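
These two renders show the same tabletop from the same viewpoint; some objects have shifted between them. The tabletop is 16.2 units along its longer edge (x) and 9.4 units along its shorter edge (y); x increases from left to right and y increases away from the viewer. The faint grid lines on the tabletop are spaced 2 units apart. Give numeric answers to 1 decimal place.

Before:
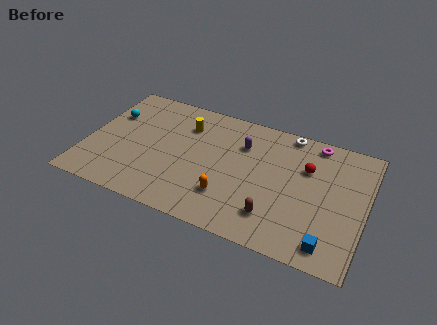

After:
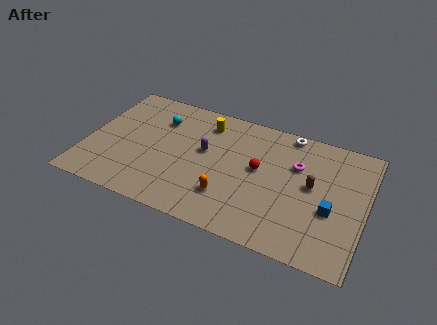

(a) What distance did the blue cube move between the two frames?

2.4

The blue cube was near (14.4, 1.3) before and (14.3, 3.7) after, so it travelled √(0.1² + 2.4²) ≈ 2.4 units.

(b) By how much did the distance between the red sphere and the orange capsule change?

-2.6

Before: roughly 5.7 units apart; after: 3.1. That's 2.6 units closer together.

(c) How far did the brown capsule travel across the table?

3.6

From (11.2, 2.1) to (13.1, 5.1), the brown capsule covered √(1.9² + 3.0²) ≈ 3.6 units.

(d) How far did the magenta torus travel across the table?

2.3

The magenta torus moved from about (13.0, 8.4) to (12.1, 6.3), a distance of √(0.9² + 2.1²) ≈ 2.3.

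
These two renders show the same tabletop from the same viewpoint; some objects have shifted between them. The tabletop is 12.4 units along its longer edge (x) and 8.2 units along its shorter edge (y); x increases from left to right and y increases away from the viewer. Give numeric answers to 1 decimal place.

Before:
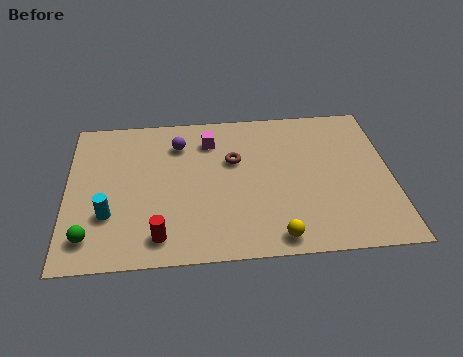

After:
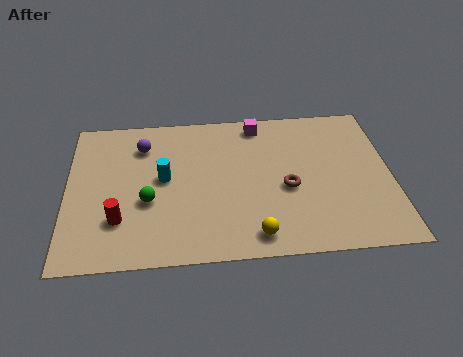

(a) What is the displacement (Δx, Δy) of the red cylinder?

(-1.5, 1.0)

The red cylinder was at about (3.5, 1.3) and moved to about (2.0, 2.3).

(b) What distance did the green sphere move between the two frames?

2.8

The green sphere was near (0.9, 1.5) before and (3.1, 3.2) after, so it travelled √(2.2² + 1.7²) ≈ 2.8 units.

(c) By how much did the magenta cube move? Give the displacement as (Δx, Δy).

(1.9, 0.8)

The magenta cube was at about (5.5, 6.4) and moved to about (7.4, 7.2).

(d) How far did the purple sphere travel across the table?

1.4

From (4.3, 6.3) to (2.9, 6.3), the purple sphere covered √(1.4² + 0.0²) ≈ 1.4 units.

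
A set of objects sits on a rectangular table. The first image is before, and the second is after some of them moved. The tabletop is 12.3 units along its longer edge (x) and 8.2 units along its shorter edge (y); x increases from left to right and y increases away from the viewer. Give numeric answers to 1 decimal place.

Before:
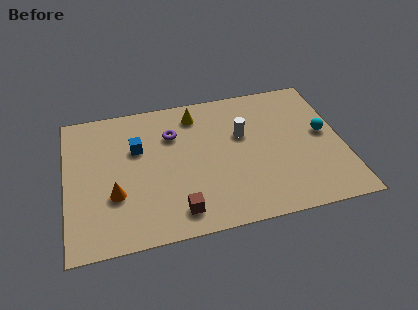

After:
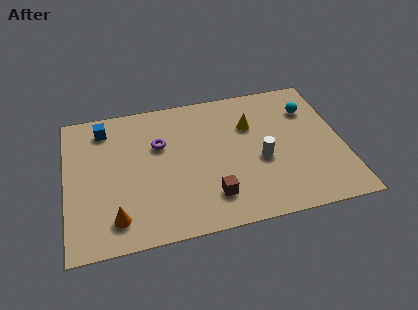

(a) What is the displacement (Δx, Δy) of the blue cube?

(-1.4, 1.5)

The blue cube was at about (3.2, 5.3) and moved to about (1.8, 6.8).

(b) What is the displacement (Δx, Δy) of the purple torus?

(-0.6, -0.5)

From the two frames, the purple torus sits at roughly (4.8, 5.8) before and (4.2, 5.3) after.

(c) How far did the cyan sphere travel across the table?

1.7

The cyan sphere was near (11.5, 4.4) before and (11.0, 6.0) after, so it travelled √(0.5² + 1.6²) ≈ 1.7 units.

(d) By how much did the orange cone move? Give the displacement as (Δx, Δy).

(0.0, -1.3)

From the two frames, the orange cone sits at roughly (2.1, 2.8) before and (2.1, 1.5) after.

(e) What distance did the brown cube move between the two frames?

1.6

The brown cube moved from about (4.8, 1.3) to (6.3, 1.8), a distance of √(1.5² + 0.5²) ≈ 1.6.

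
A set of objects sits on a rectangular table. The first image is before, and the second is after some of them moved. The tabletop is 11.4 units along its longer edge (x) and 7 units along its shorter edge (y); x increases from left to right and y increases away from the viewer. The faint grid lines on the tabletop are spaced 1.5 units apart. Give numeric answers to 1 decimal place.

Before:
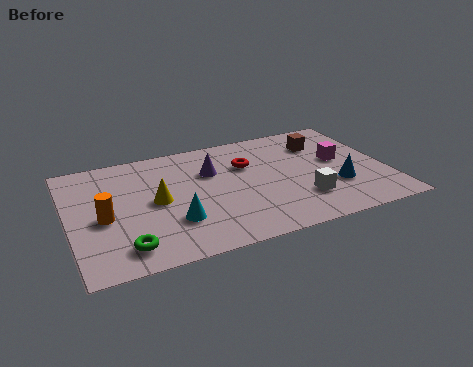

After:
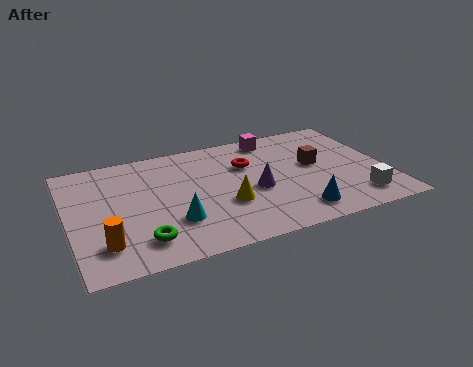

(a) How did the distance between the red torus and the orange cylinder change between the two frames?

+0.7

Before: roughly 5.5 units apart; after: 6.2. That's 0.7 units further apart.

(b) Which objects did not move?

the cyan cone and the red torus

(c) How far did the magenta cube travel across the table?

3.1

From (9.8, 3.9) to (7.6, 6.1), the magenta cube covered √(2.2² + 2.2²) ≈ 3.1 units.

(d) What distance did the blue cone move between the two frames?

1.9

The blue cone moved from about (9.5, 2.3) to (7.9, 1.2), a distance of √(1.6² + 1.1²) ≈ 1.9.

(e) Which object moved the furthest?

the magenta cube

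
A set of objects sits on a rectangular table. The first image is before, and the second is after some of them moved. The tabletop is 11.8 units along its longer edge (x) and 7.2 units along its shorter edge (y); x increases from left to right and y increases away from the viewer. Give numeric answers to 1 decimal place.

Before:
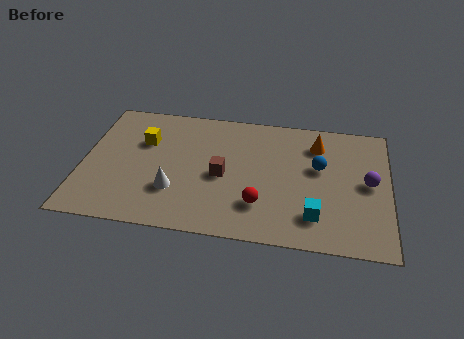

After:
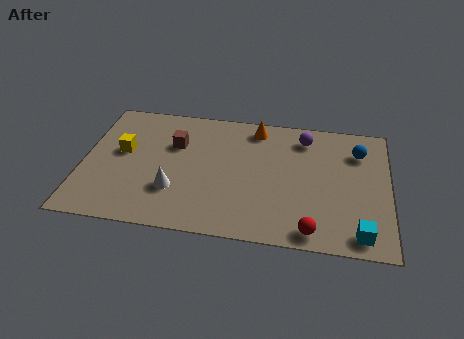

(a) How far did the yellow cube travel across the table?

1.1

From (2.3, 4.8) to (1.5, 4.1), the yellow cube covered √(0.8² + 0.7²) ≈ 1.1 units.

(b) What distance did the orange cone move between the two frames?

2.5

The orange cone was near (9.0, 5.6) before and (6.6, 6.2) after, so it travelled √(2.4² + 0.6²) ≈ 2.5 units.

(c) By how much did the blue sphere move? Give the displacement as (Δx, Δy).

(1.5, 1.1)

The blue sphere was at about (9.1, 4.3) and moved to about (10.6, 5.4).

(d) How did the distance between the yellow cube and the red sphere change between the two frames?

+2.7

They were about 5.4 units apart before and 8.1 after — 2.7 units further apart.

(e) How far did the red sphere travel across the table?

2.3

The red sphere was near (6.9, 1.9) before and (8.9, 0.8) after, so it travelled √(2.0² + 1.1²) ≈ 2.3 units.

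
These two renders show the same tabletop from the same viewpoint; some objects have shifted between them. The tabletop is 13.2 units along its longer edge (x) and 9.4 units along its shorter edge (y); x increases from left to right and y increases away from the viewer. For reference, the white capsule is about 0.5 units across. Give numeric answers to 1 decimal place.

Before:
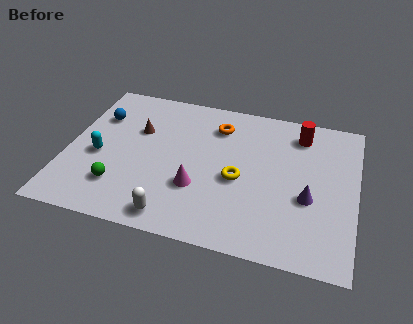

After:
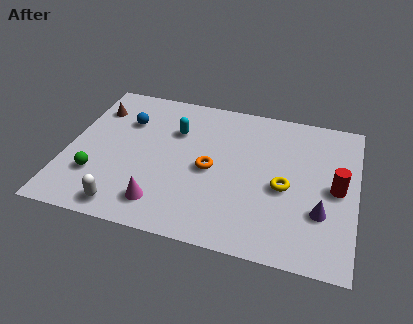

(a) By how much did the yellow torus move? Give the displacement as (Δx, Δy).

(2.1, 0.0)

The yellow torus started near (7.9, 4.1) and ended near (10.0, 4.1).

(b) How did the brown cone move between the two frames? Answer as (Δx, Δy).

(-2.1, 1.0)

From the two frames, the brown cone sits at roughly (3.1, 6.1) before and (1.0, 7.1) after.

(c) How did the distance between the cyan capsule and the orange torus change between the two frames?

-3.4

The distance was about 6.2 in the first image and 2.8 in the second, so they moved 3.4 units closer together.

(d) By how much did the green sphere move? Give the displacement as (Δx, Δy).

(-1.1, 0.4)

The green sphere started near (2.6, 2.3) and ended near (1.5, 2.7).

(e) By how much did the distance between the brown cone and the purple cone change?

+3.1

The distance was about 8.4 in the first image and 11.5 in the second, so they moved 3.1 units further apart.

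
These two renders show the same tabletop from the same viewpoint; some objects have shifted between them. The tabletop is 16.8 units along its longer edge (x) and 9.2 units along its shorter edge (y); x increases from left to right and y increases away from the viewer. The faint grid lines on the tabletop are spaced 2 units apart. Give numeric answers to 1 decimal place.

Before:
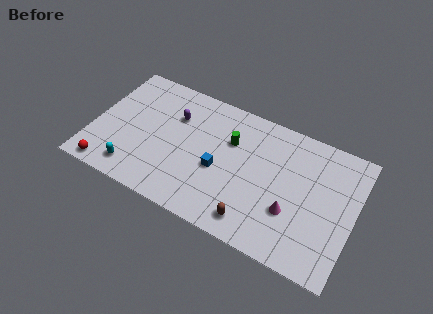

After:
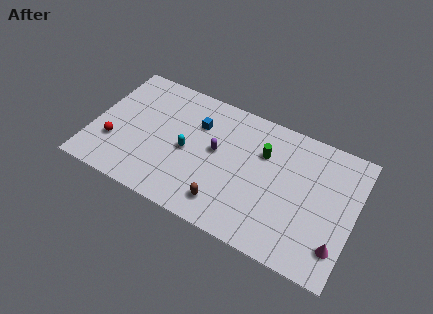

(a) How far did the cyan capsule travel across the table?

4.2

The cyan capsule was near (3.0, 1.5) before and (6.1, 4.3) after, so it travelled √(3.1² + 2.8²) ≈ 4.2 units.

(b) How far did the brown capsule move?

1.9

The brown capsule was near (10.8, 1.4) before and (8.9, 1.7) after, so it travelled √(1.9² + 0.3²) ≈ 1.9 units.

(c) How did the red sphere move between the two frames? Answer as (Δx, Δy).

(0.1, 2.0)

From the two frames, the red sphere sits at roughly (1.4, 0.9) before and (1.5, 2.9) after.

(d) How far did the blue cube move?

3.1

The blue cube was near (8.2, 3.9) before and (6.5, 6.5) after, so it travelled √(1.7² + 2.6²) ≈ 3.1 units.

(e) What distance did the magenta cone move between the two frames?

3.2

The magenta cone moved from about (13.0, 3.1) to (16.0, 2.1), a distance of √(3.0² + 1.0²) ≈ 3.2.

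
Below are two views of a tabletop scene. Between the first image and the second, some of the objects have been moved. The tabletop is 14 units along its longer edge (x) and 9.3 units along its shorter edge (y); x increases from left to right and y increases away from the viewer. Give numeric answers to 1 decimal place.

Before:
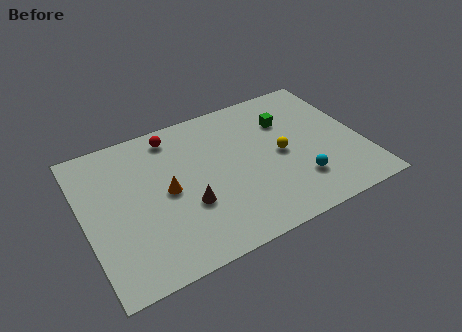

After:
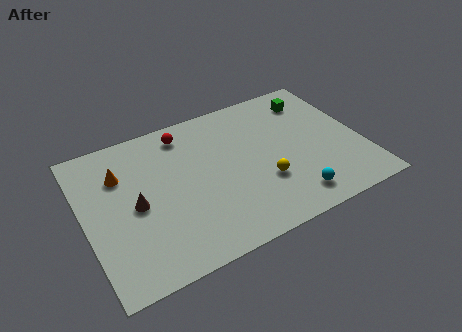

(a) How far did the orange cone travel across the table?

2.9

From (4.1, 4.6) to (2.0, 6.6), the orange cone covered √(2.1² + 2.0²) ≈ 2.9 units.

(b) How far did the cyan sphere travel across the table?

1.0

The cyan sphere was near (10.5, 2.4) before and (10.0, 1.5) after, so it travelled √(0.5² + 0.9²) ≈ 1.0 units.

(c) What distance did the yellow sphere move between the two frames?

1.8

From (9.9, 4.5) to (8.8, 3.1), the yellow sphere covered √(1.1² + 1.4²) ≈ 1.8 units.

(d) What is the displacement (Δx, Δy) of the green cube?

(1.5, 0.9)

The green cube started near (10.5, 6.6) and ended near (12.0, 7.5).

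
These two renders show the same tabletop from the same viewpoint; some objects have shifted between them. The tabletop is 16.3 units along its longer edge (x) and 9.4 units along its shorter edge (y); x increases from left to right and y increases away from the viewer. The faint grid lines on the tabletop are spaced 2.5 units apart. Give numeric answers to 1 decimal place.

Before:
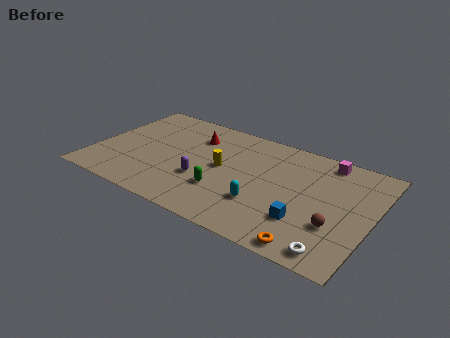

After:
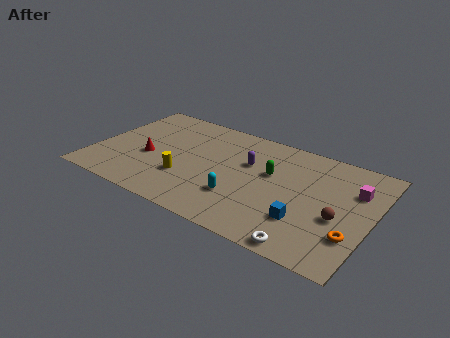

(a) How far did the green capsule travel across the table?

3.7

The green capsule was near (7.9, 2.9) before and (10.3, 5.7) after, so it travelled √(2.4² + 2.8²) ≈ 3.7 units.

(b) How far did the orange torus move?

2.8

From (13.3, 0.9) to (15.4, 2.7), the orange torus covered √(2.1² + 1.8²) ≈ 2.8 units.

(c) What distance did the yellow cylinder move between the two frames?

2.7

The yellow cylinder moved from about (7.5, 4.9) to (5.6, 3.0), a distance of √(1.9² + 1.9²) ≈ 2.7.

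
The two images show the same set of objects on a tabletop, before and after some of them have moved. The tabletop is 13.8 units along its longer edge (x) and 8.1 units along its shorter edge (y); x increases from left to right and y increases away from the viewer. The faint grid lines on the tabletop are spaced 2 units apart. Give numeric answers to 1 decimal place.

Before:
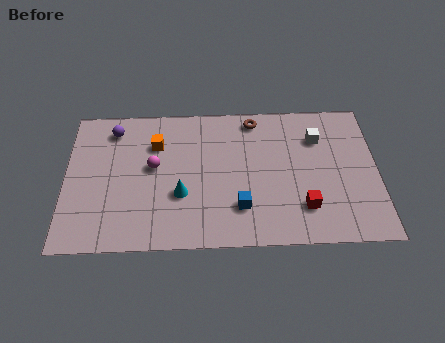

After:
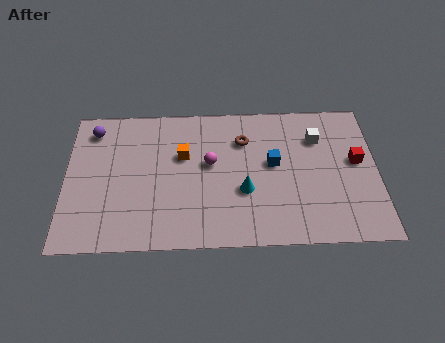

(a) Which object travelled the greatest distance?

the red cube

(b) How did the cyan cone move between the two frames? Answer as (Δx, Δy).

(2.8, 0.1)

The cyan cone started near (5.1, 2.9) and ended near (7.9, 3.0).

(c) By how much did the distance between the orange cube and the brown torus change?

-1.8

Before: roughly 4.6 units apart; after: 2.8. That's 1.8 units closer together.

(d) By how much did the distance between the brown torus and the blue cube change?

-3.1

The distance was about 5.0 in the first image and 1.9 in the second, so they moved 3.1 units closer together.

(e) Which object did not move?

the white cube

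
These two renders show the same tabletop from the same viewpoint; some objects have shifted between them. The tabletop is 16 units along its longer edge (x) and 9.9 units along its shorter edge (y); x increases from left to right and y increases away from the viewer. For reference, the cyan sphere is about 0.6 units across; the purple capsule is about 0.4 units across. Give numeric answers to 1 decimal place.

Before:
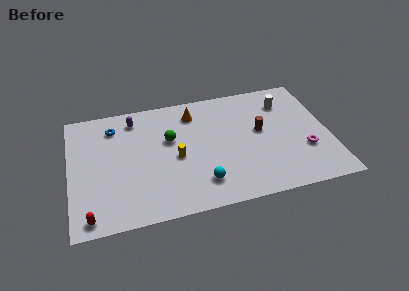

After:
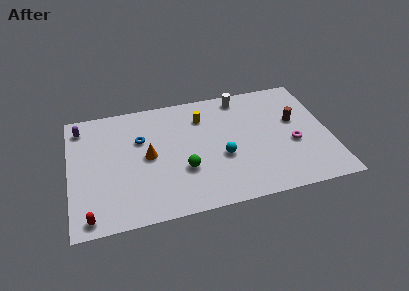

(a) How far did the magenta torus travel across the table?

1.0

From (14.4, 3.3) to (13.7, 4.0), the magenta torus covered √(0.7² + 0.7²) ≈ 1.0 units.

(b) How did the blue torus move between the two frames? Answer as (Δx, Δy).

(1.6, -1.4)

The blue torus was at about (2.8, 7.9) and moved to about (4.4, 6.5).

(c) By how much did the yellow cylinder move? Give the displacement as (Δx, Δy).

(1.8, 3.0)

The yellow cylinder started near (6.5, 4.5) and ended near (8.3, 7.5).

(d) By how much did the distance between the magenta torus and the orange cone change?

+0.9

They were about 8.1 units apart before and 9.0 after — 0.9 units further apart.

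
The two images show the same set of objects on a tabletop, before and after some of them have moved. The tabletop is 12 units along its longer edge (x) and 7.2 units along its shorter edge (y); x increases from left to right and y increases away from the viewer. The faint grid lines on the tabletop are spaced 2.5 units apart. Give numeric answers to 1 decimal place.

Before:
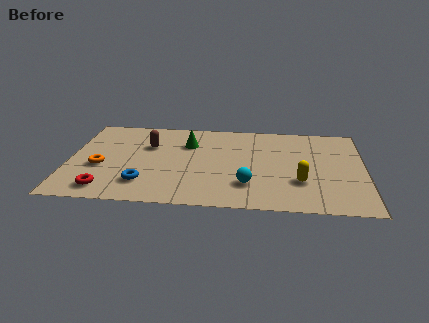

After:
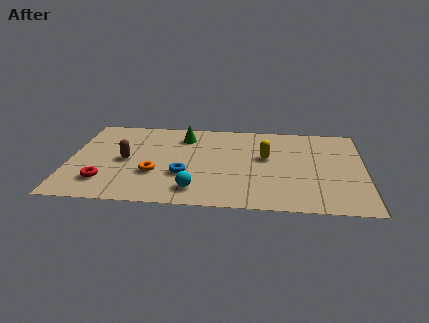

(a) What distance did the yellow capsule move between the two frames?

2.4

The yellow capsule was near (9.4, 2.3) before and (8.0, 4.2) after, so it travelled √(1.4² + 1.9²) ≈ 2.4 units.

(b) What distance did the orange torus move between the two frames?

2.2

The orange torus was near (1.3, 2.9) before and (3.5, 2.5) after, so it travelled √(2.2² + 0.4²) ≈ 2.2 units.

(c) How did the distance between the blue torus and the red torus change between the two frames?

+1.7

They were about 1.6 units apart before and 3.3 after — 1.7 units further apart.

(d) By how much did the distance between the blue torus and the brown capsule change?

-0.5

The distance was about 3.1 in the first image and 2.6 in the second, so they moved 0.5 units closer together.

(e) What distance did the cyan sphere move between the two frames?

2.2

The cyan sphere was near (7.3, 1.9) before and (5.2, 1.3) after, so it travelled √(2.1² + 0.6²) ≈ 2.2 units.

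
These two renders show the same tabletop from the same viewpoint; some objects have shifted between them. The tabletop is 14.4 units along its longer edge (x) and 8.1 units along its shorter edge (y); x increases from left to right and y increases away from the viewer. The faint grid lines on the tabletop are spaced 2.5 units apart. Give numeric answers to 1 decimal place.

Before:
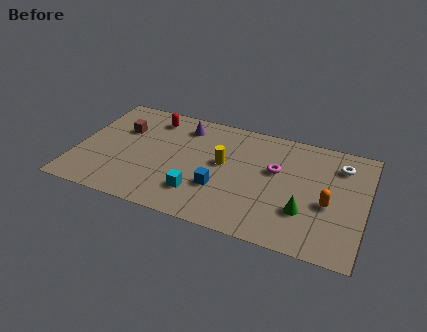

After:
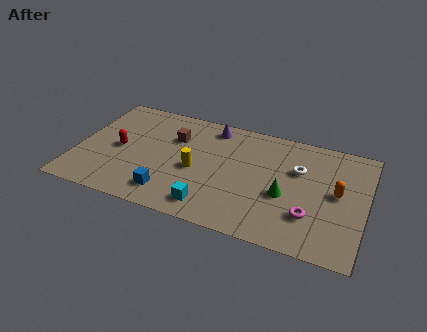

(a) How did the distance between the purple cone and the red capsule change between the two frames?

+3.8

The distance was about 1.6 in the first image and 5.4 in the second, so they moved 3.8 units further apart.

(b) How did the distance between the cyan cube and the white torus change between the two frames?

-2.3

They were about 8.0 units apart before and 5.7 after — 2.3 units closer together.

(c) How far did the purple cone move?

1.5

From (5.1, 6.6) to (6.5, 7.0), the purple cone covered √(1.4² + 0.4²) ≈ 1.5 units.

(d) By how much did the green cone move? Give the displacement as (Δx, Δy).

(-1.0, 0.8)

The green cone was at about (11.5, 2.5) and moved to about (10.5, 3.3).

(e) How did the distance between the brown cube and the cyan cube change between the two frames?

-0.5

The distance was about 5.4 in the first image and 4.9 in the second, so they moved 0.5 units closer together.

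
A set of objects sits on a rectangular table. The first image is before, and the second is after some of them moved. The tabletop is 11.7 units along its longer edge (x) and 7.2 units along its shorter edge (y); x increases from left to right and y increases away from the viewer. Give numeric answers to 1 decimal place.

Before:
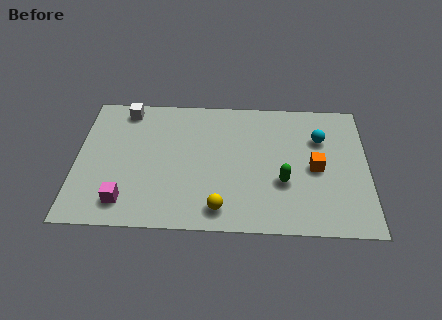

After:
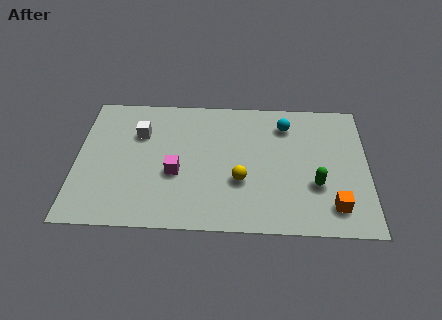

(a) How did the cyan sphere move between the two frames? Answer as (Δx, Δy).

(-1.4, 0.7)

From the two frames, the cyan sphere sits at roughly (9.8, 5.0) before and (8.4, 5.7) after.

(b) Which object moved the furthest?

the magenta cube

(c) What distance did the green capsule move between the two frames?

1.3

The green capsule moved from about (8.3, 2.6) to (9.6, 2.5), a distance of √(1.3² + 0.1²) ≈ 1.3.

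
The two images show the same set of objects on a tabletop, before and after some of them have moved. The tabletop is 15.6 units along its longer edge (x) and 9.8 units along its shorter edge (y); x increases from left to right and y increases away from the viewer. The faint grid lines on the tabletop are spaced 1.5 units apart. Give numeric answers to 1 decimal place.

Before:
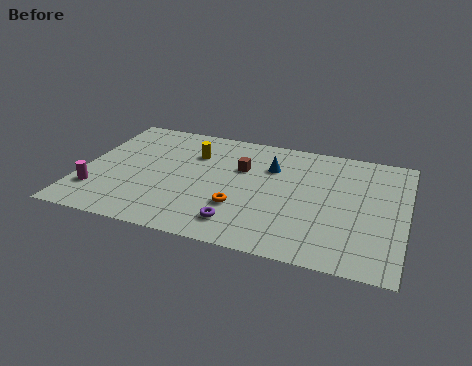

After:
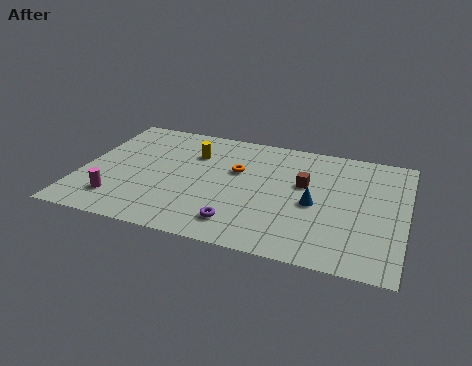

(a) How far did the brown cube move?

3.1

The brown cube was near (7.6, 6.4) before and (10.7, 5.9) after, so it travelled √(3.1² + 0.5²) ≈ 3.1 units.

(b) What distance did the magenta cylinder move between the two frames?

1.2

From (0.9, 2.5) to (2.0, 2.1), the magenta cylinder covered √(1.1² + 0.4²) ≈ 1.2 units.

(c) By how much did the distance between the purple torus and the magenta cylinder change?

-1.1

The distance was about 7.0 in the first image and 5.9 in the second, so they moved 1.1 units closer together.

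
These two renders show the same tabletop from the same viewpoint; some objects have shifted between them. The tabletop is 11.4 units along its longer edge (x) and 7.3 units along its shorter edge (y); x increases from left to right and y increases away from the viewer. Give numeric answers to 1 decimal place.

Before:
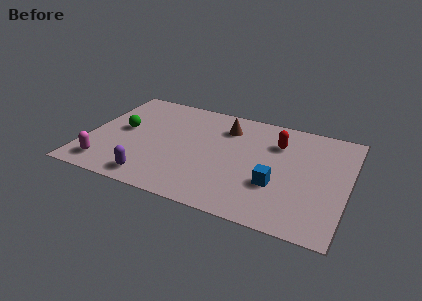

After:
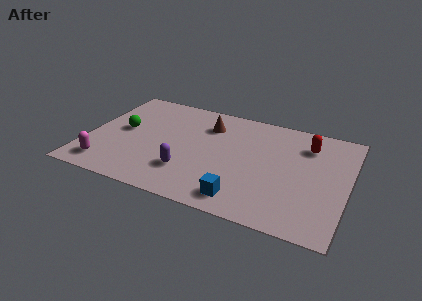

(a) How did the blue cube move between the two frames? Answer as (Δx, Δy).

(-1.3, -1.4)

The blue cube started near (8.4, 2.5) and ended near (7.1, 1.1).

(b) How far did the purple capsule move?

1.7

The purple capsule moved from about (3.2, 1.0) to (4.6, 2.0), a distance of √(1.4² + 1.0²) ≈ 1.7.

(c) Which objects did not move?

the green sphere and the magenta capsule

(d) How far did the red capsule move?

1.3

The red capsule moved from about (8.2, 5.3) to (9.5, 5.6), a distance of √(1.3² + 0.3²) ≈ 1.3.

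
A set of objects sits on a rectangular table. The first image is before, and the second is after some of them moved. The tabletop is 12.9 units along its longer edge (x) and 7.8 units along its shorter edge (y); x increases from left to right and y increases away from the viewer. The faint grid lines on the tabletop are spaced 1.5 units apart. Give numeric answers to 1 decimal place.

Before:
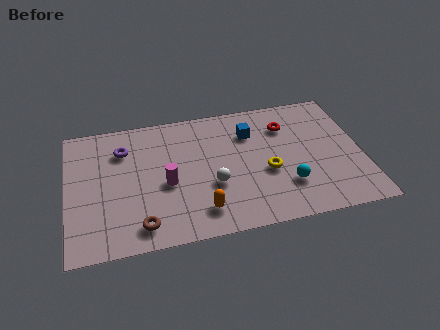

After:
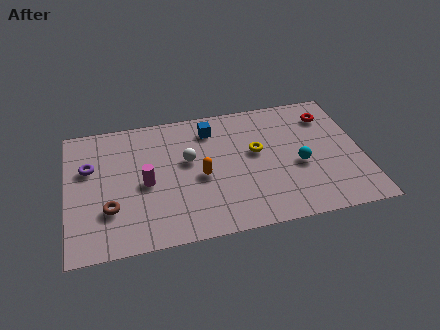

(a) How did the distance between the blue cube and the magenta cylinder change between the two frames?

-0.4

They were about 4.4 units apart before and 4.0 after — 0.4 units closer together.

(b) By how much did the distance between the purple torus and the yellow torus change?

+0.6

Before: roughly 6.7 units apart; after: 7.3. That's 0.6 units further apart.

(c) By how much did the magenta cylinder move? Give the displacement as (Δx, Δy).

(-0.9, 0.2)

The magenta cylinder was at about (4.3, 3.4) and moved to about (3.4, 3.6).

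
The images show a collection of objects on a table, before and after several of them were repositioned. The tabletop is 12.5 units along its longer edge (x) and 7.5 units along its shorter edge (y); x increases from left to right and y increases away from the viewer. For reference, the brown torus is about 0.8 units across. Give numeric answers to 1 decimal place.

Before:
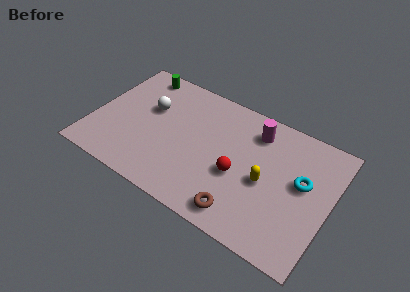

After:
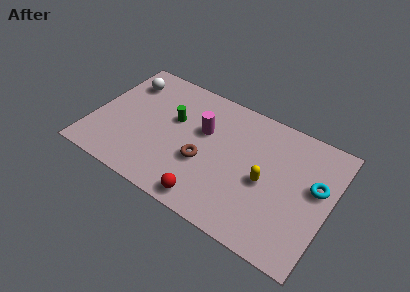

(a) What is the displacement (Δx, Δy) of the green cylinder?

(2.2, -2.0)

From the two frames, the green cylinder sits at roughly (1.9, 6.6) before and (4.1, 4.6) after.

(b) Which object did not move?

the yellow capsule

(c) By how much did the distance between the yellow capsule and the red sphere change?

+2.2

Before: roughly 1.4 units apart; after: 3.6. That's 2.2 units further apart.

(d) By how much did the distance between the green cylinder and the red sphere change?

-2.4

They were about 6.9 units apart before and 4.5 after — 2.4 units closer together.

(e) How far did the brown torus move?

2.9

The brown torus was near (8.3, 1.1) before and (6.0, 2.9) after, so it travelled √(2.3² + 1.8²) ≈ 2.9 units.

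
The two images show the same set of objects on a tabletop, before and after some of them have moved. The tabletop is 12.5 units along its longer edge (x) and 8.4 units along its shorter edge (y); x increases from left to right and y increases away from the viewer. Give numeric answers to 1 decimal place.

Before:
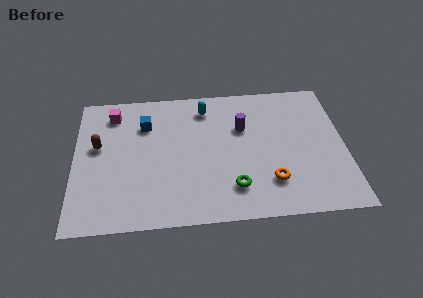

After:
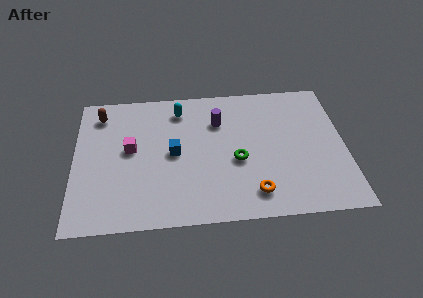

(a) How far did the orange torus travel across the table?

1.0

The orange torus moved from about (9.0, 2.1) to (8.2, 1.5), a distance of √(0.8² + 0.6²) ≈ 1.0.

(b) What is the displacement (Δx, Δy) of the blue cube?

(1.3, -1.9)

The blue cube started near (3.3, 6.1) and ended near (4.6, 4.2).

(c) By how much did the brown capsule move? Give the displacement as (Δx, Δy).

(0.1, 2.0)

The brown capsule started near (1.1, 4.9) and ended near (1.2, 6.9).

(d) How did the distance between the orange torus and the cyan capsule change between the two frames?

+0.7

The distance was about 5.6 in the first image and 6.3 in the second, so they moved 0.7 units further apart.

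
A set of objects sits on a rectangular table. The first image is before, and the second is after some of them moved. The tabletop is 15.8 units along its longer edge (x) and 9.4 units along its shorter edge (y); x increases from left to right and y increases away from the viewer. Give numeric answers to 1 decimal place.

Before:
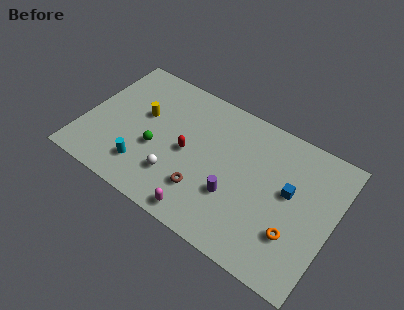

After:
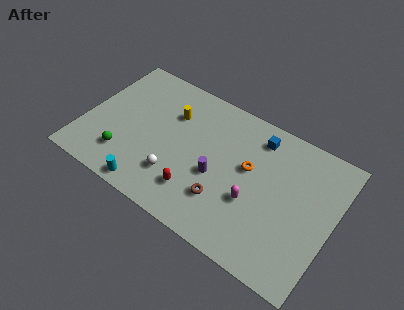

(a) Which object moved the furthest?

the orange torus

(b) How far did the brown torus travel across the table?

1.3

The brown torus moved from about (8.0, 2.5) to (9.3, 2.6), a distance of √(1.3² + 0.1²) ≈ 1.3.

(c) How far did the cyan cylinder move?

1.3

The cyan cylinder was near (4.2, 2.1) before and (4.8, 0.9) after, so it travelled √(0.6² + 1.2²) ≈ 1.3 units.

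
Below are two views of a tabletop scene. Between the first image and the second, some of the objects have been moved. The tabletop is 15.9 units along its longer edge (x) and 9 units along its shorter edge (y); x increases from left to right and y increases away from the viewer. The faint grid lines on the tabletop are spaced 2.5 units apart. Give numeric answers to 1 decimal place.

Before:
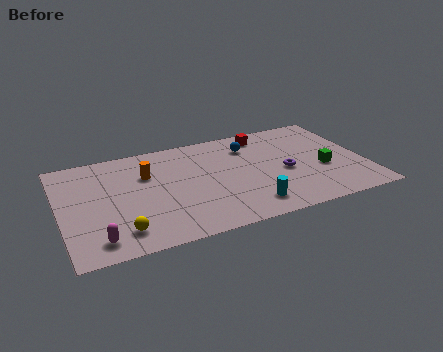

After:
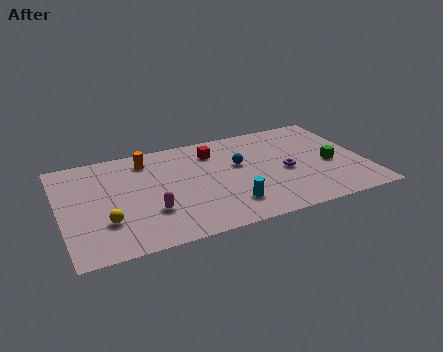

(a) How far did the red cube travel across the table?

2.9

From (11.0, 7.7) to (8.2, 7.0), the red cube covered √(2.8² + 0.7²) ≈ 2.9 units.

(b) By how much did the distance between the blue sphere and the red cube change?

+0.8

They were about 1.2 units apart before and 2.0 after — 0.8 units further apart.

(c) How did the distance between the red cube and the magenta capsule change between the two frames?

-5.6

The distance was about 11.2 in the first image and 5.6 in the second, so they moved 5.6 units closer together.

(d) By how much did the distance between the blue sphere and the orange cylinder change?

-0.5

Before: roughly 5.6 units apart; after: 5.1. That's 0.5 units closer together.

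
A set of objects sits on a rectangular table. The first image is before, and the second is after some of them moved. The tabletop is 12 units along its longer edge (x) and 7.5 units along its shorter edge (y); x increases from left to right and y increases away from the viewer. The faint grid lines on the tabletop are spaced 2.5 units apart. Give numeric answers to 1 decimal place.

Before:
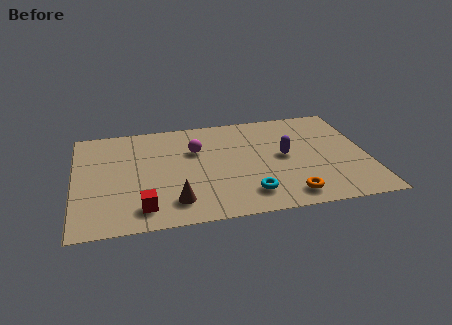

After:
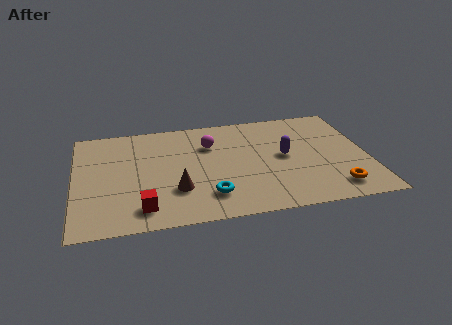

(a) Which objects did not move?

the purple capsule and the red cube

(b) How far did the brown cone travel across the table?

0.8

From (4.0, 1.5) to (4.1, 2.3), the brown cone covered √(0.1² + 0.8²) ≈ 0.8 units.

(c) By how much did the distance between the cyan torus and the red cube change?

-1.6

They were about 4.3 units apart before and 2.7 after — 1.6 units closer together.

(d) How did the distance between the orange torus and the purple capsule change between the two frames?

+0.4

They were about 2.8 units apart before and 3.2 after — 0.4 units further apart.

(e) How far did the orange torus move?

1.9

The orange torus was near (8.6, 1.1) before and (10.5, 1.3) after, so it travelled √(1.9² + 0.2²) ≈ 1.9 units.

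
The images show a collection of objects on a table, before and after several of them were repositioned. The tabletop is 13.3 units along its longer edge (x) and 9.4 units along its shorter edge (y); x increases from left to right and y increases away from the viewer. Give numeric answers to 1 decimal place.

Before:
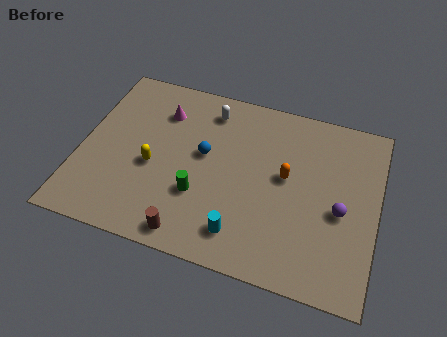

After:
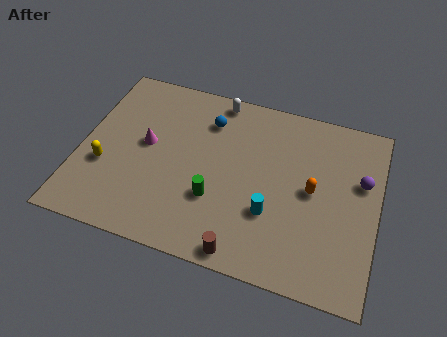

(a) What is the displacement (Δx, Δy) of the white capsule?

(0.3, 0.7)

The white capsule was at about (5.5, 7.8) and moved to about (5.8, 8.5).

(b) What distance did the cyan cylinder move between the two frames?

1.8

From (7.5, 1.7) to (8.7, 3.1), the cyan cylinder covered √(1.2² + 1.4²) ≈ 1.8 units.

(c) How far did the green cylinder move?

0.7

The green cylinder was near (5.5, 3.1) before and (6.2, 3.1) after, so it travelled √(0.7² + 0.0²) ≈ 0.7 units.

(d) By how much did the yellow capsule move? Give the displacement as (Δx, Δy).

(-2.1, -0.6)

The yellow capsule started near (3.3, 4.0) and ended near (1.2, 3.4).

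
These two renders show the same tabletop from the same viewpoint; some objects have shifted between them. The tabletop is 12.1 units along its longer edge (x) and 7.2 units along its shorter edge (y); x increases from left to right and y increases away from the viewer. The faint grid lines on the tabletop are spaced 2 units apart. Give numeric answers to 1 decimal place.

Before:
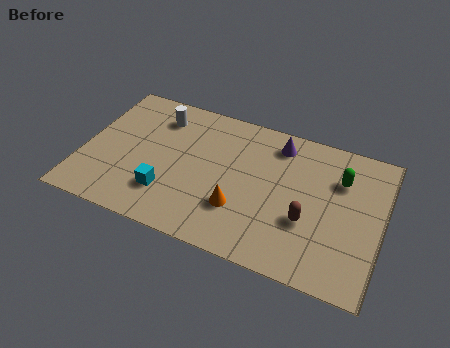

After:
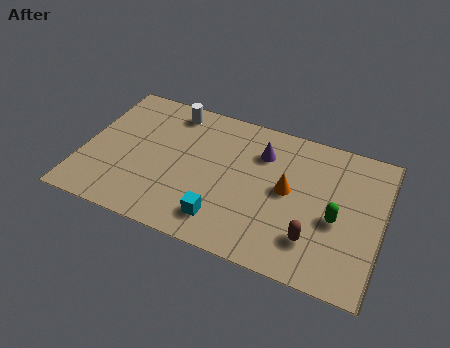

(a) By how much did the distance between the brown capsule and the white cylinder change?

+0.5

The distance was about 7.1 in the first image and 7.6 in the second, so they moved 0.5 units further apart.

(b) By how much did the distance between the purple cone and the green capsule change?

+1.1

Before: roughly 2.8 units apart; after: 3.9. That's 1.1 units further apart.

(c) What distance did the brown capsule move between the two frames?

0.9

From (9.2, 2.6) to (9.5, 1.8), the brown capsule covered √(0.3² + 0.8²) ≈ 0.9 units.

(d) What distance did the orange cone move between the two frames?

2.4

The orange cone was near (6.5, 2.2) before and (8.3, 3.8) after, so it travelled √(1.8² + 1.6²) ≈ 2.4 units.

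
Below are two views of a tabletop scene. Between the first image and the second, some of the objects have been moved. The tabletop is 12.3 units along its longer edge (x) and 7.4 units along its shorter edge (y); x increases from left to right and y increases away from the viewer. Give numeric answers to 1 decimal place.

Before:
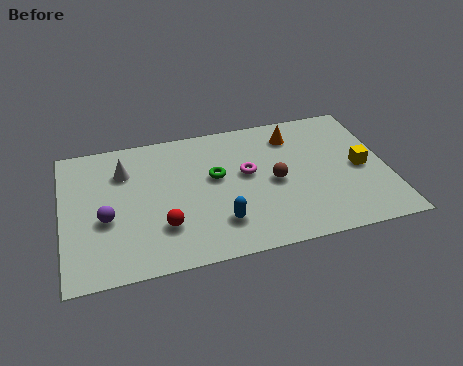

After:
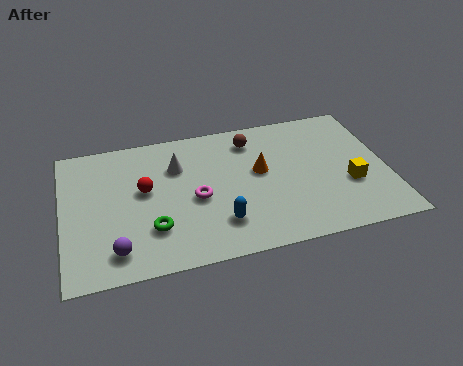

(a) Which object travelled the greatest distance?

the green torus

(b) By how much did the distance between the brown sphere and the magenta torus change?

+2.3

They were about 1.2 units apart before and 3.5 after — 2.3 units further apart.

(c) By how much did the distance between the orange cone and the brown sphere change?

-0.8

The distance was about 2.6 in the first image and 1.8 in the second, so they moved 0.8 units closer together.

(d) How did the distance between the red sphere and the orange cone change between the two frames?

-2.0

Before: roughly 6.4 units apart; after: 4.4. That's 2.0 units closer together.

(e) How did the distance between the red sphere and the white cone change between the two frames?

-1.9

They were about 3.5 units apart before and 1.6 after — 1.9 units closer together.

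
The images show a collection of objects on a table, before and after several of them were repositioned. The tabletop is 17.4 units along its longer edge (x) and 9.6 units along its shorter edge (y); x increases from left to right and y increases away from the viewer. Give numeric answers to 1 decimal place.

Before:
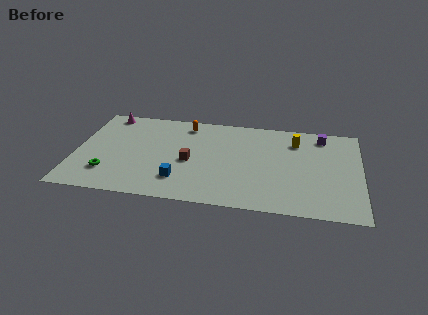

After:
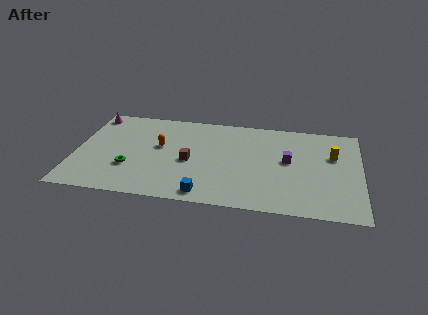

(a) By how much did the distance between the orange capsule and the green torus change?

-4.3

Before: roughly 7.3 units apart; after: 3.0. That's 4.3 units closer together.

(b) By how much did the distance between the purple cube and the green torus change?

-4.3

Before: roughly 14.1 units apart; after: 9.8. That's 4.3 units closer together.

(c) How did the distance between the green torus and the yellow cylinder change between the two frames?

+0.3

The distance was about 12.4 in the first image and 12.7 in the second, so they moved 0.3 units further apart.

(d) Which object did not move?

the brown cube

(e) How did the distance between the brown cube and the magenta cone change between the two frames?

+0.6

Before: roughly 6.8 units apart; after: 7.4. That's 0.6 units further apart.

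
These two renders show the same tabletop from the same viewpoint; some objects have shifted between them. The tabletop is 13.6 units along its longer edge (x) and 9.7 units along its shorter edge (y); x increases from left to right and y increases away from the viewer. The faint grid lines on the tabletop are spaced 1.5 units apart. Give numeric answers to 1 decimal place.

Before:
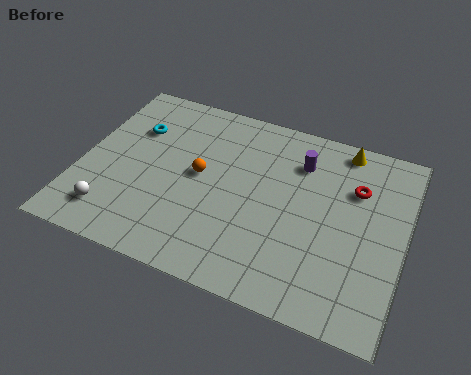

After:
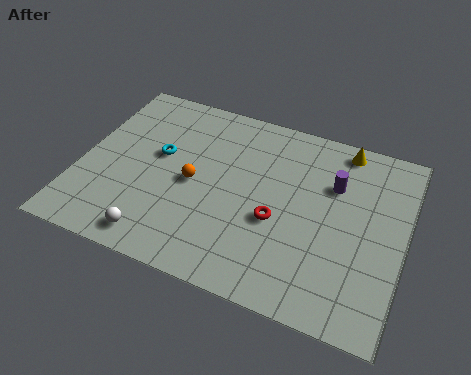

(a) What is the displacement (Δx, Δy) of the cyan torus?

(1.2, -1.1)

From the two frames, the cyan torus sits at roughly (2.0, 6.7) before and (3.2, 5.6) after.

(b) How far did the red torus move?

4.1

The red torus moved from about (11.4, 6.7) to (8.4, 3.9), a distance of √(3.0² + 2.8²) ≈ 4.1.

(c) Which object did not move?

the yellow cone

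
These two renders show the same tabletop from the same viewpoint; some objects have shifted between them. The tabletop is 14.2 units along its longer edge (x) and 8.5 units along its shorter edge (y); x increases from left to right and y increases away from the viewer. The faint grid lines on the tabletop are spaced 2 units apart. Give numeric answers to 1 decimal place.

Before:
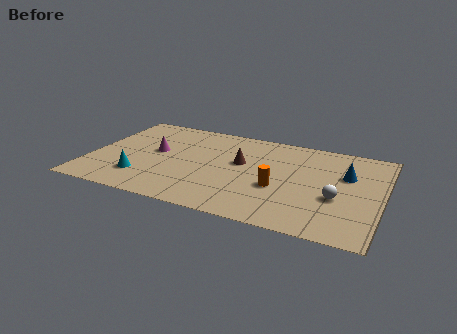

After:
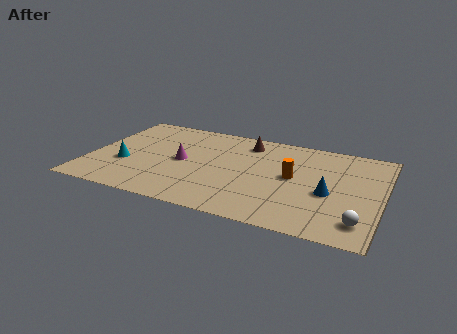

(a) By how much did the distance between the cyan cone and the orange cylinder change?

+1.5

Before: roughly 6.7 units apart; after: 8.2. That's 1.5 units further apart.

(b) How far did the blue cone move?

2.0

The blue cone moved from about (12.4, 5.5) to (11.7, 3.6), a distance of √(0.7² + 1.9²) ≈ 2.0.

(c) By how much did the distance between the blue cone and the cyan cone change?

-0.4

The distance was about 10.3 in the first image and 9.9 in the second, so they moved 0.4 units closer together.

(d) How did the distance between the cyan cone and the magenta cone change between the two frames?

+0.3

They were about 2.6 units apart before and 2.9 after — 0.3 units further apart.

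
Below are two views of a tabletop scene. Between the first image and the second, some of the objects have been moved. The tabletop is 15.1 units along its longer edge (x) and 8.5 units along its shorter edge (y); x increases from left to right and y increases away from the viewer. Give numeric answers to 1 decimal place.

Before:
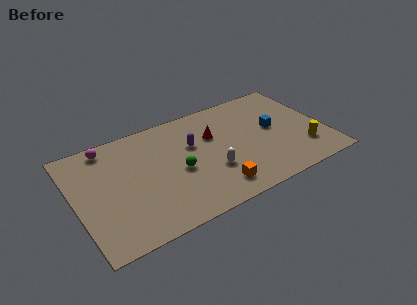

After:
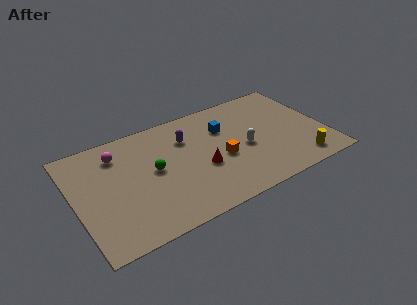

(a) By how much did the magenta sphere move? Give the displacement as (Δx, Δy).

(0.5, -0.8)

The magenta sphere started near (2.3, 7.5) and ended near (2.8, 6.7).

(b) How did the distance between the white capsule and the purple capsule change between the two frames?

+1.4

Before: roughly 2.6 units apart; after: 4.0. That's 1.4 units further apart.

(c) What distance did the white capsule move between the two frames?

2.4

The white capsule moved from about (8.0, 2.9) to (10.2, 3.8), a distance of √(2.2² + 0.9²) ≈ 2.4.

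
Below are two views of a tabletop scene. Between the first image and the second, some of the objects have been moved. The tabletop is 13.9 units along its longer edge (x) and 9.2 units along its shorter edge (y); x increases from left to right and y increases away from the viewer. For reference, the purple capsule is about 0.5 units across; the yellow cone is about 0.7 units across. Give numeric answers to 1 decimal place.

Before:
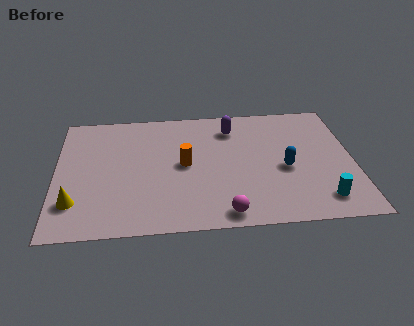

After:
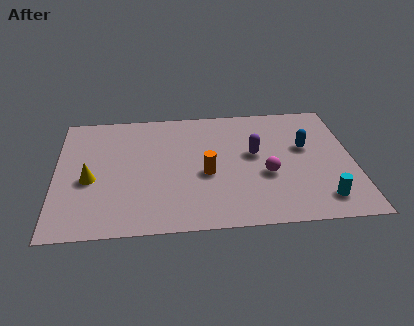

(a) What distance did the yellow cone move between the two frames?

1.7

The yellow cone moved from about (0.9, 2.3) to (1.6, 3.9), a distance of √(0.7² + 1.6²) ≈ 1.7.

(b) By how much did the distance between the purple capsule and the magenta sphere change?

-4.6

The distance was about 6.3 in the first image and 1.7 in the second, so they moved 4.6 units closer together.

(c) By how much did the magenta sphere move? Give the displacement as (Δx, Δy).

(2.0, 2.6)

The magenta sphere was at about (7.8, 1.0) and moved to about (9.8, 3.6).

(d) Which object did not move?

the cyan cylinder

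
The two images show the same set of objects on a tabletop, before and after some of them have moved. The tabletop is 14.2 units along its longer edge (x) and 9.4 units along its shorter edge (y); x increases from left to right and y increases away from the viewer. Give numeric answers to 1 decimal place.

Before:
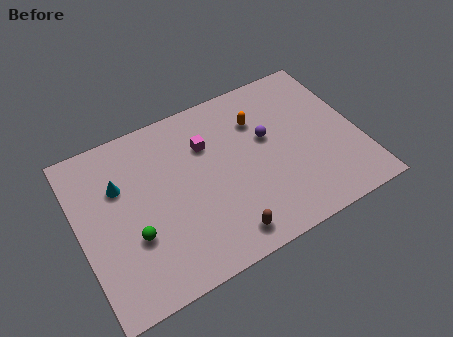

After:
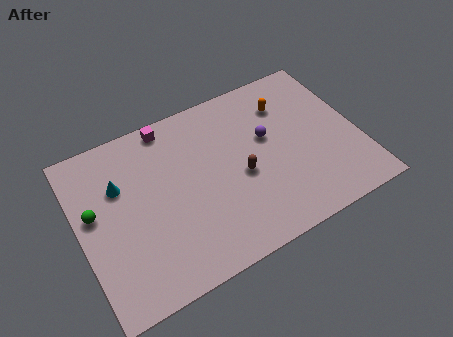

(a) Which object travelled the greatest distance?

the brown capsule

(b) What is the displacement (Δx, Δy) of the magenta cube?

(-1.7, 1.9)

The magenta cube was at about (6.7, 6.6) and moved to about (5.0, 8.5).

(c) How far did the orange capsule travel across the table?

1.5

From (9.4, 6.8) to (10.9, 7.1), the orange capsule covered √(1.5² + 0.3²) ≈ 1.5 units.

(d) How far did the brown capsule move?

3.1

The brown capsule moved from about (6.8, 1.3) to (8.1, 4.1), a distance of √(1.3² + 2.8²) ≈ 3.1.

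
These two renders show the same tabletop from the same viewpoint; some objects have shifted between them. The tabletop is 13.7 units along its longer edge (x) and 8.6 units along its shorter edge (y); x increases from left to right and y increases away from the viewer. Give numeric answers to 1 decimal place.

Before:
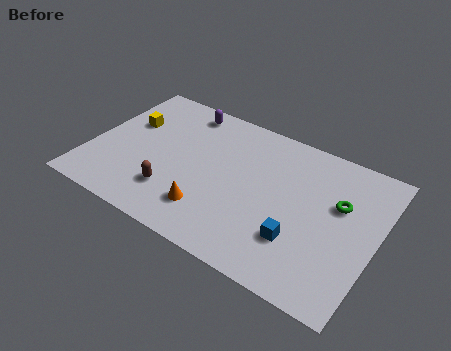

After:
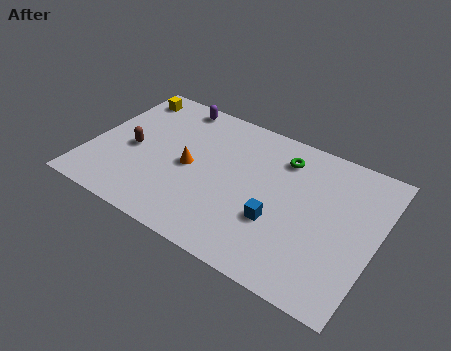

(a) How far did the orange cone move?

2.5

The orange cone was near (6.1, 2.0) before and (4.8, 4.1) after, so it travelled √(1.3² + 2.1²) ≈ 2.5 units.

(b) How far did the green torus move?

3.2

The green torus moved from about (11.8, 5.4) to (8.9, 6.8), a distance of √(2.9² + 1.4²) ≈ 3.2.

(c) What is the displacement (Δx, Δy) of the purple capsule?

(-0.5, 0.2)

The purple capsule started near (3.9, 7.5) and ended near (3.4, 7.7).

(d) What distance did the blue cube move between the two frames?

1.2

From (10.3, 2.5) to (9.2, 3.0), the blue cube covered √(1.1² + 0.5²) ≈ 1.2 units.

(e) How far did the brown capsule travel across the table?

2.9

The brown capsule was near (4.3, 2.2) before and (2.0, 3.9) after, so it travelled √(2.3² + 1.7²) ≈ 2.9 units.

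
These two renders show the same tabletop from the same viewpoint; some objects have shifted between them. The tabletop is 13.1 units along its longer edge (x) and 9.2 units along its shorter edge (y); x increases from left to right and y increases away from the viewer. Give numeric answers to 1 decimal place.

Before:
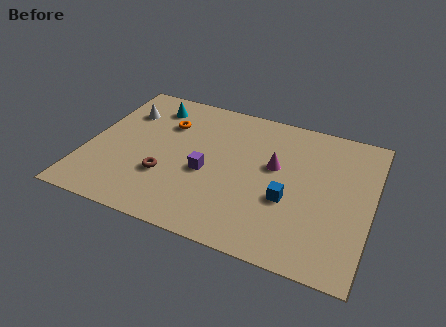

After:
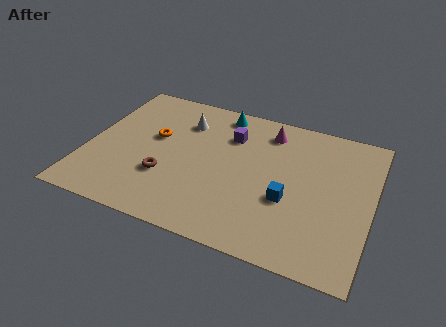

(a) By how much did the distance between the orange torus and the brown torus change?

-1.0

Before: roughly 3.5 units apart; after: 2.5. That's 1.0 units closer together.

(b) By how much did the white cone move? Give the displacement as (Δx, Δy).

(2.8, 0.2)

From the two frames, the white cone sits at roughly (1.4, 6.7) before and (4.2, 6.9) after.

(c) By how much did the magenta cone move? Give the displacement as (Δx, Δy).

(-0.5, 2.2)

The magenta cone started near (8.6, 5.4) and ended near (8.1, 7.6).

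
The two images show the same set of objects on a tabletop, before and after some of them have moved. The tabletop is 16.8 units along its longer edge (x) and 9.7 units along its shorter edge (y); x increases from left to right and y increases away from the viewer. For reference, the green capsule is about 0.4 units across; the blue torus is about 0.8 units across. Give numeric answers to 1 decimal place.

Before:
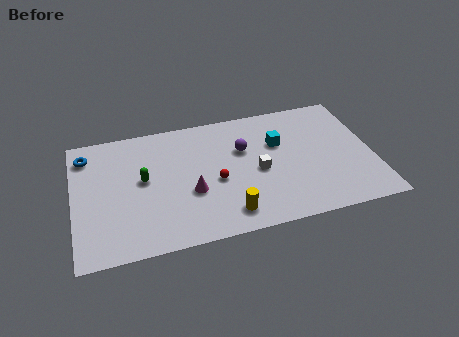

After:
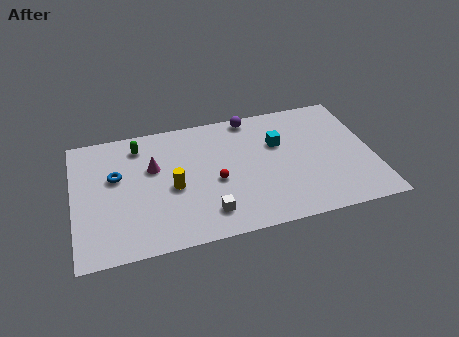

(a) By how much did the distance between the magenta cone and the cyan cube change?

+1.4

They were about 5.7 units apart before and 7.1 after — 1.4 units further apart.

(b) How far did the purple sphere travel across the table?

2.6

The purple sphere moved from about (9.6, 6.3) to (10.2, 8.8), a distance of √(0.6² + 2.5²) ≈ 2.6.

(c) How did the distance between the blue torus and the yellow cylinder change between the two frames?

-6.4

The distance was about 9.9 in the first image and 3.5 in the second, so they moved 6.4 units closer together.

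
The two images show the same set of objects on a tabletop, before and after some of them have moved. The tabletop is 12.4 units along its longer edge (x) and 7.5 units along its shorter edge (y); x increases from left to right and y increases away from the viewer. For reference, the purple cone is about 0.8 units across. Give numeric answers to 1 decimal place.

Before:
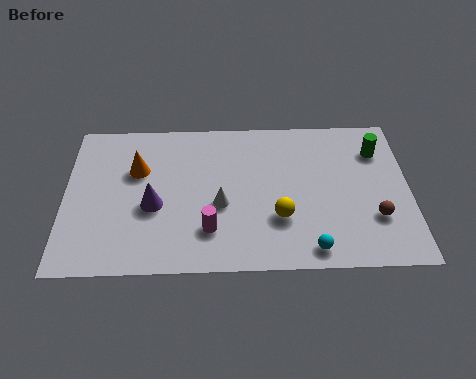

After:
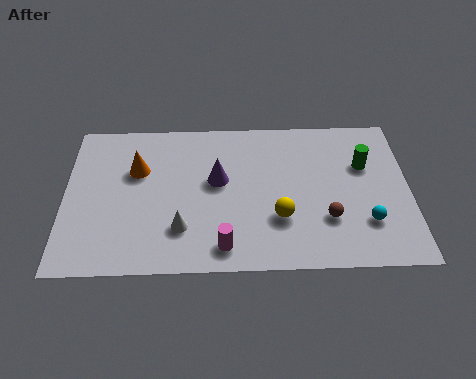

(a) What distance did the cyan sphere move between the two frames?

2.3

The cyan sphere moved from about (8.8, 0.9) to (10.8, 2.1), a distance of √(2.0² + 1.2²) ≈ 2.3.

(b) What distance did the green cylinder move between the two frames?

0.9

From (11.3, 5.6) to (10.8, 4.9), the green cylinder covered √(0.5² + 0.7²) ≈ 0.9 units.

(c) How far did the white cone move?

1.8

The white cone moved from about (5.6, 3.1) to (4.2, 2.0), a distance of √(1.4² + 1.1²) ≈ 1.8.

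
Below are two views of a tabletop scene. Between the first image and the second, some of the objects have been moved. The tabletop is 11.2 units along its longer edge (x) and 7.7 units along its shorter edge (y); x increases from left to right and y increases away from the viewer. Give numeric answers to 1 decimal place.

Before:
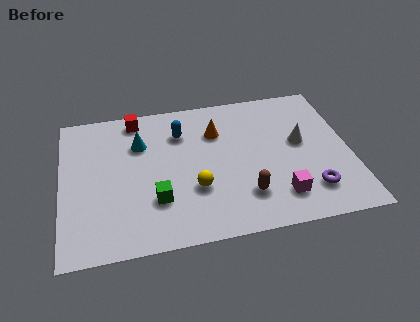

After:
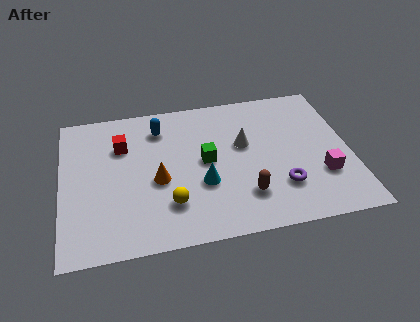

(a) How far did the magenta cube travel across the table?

1.9

The magenta cube moved from about (8.3, 1.6) to (10.0, 2.4), a distance of √(1.7² + 0.8²) ≈ 1.9.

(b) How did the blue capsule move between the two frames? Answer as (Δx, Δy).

(-0.8, 0.4)

The blue capsule started near (4.7, 5.7) and ended near (3.9, 6.1).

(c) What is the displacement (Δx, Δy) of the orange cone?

(-2.4, -2.2)

The orange cone started near (6.1, 5.5) and ended near (3.7, 3.3).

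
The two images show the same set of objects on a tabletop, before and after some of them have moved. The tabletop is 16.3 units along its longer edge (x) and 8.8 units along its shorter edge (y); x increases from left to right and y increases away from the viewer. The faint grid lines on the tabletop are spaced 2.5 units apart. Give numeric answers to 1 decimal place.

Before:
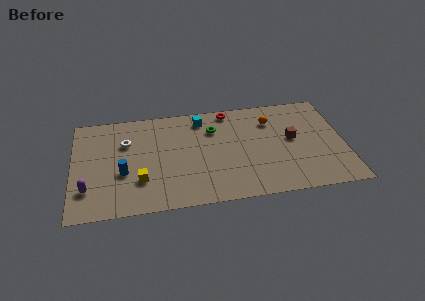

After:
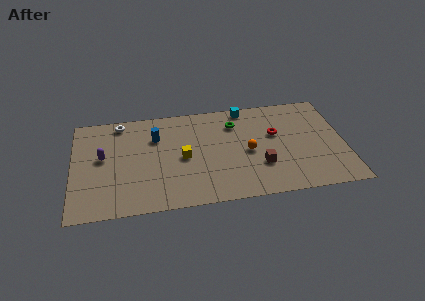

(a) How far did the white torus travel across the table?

1.8

From (3.2, 6.0) to (2.9, 7.8), the white torus covered √(0.3² + 1.8²) ≈ 1.8 units.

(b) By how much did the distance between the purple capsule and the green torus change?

-0.4

Before: roughly 8.6 units apart; after: 8.2. That's 0.4 units closer together.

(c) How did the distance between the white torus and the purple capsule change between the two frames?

-1.3

They were about 4.4 units apart before and 3.1 after — 1.3 units closer together.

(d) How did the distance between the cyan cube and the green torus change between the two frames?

+0.3

Before: roughly 1.2 units apart; after: 1.5. That's 0.3 units further apart.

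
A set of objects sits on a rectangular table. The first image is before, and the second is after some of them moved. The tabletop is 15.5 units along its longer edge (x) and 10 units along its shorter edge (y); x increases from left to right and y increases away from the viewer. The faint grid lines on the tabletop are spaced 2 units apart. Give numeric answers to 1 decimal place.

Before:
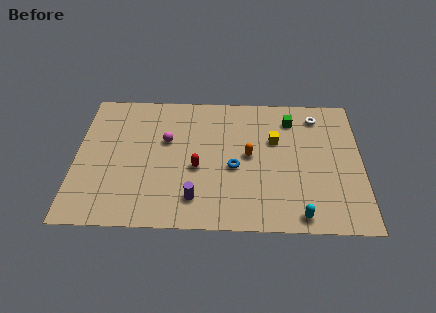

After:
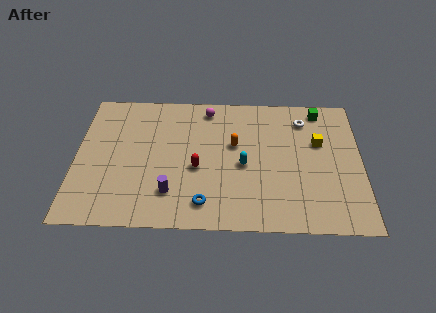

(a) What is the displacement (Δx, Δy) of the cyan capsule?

(-3.0, 3.5)

From the two frames, the cyan capsule sits at roughly (12.1, 1.0) before and (9.1, 4.5) after.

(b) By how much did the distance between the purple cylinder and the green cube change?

+2.4

They were about 7.9 units apart before and 10.3 after — 2.4 units further apart.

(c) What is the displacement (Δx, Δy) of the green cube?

(1.6, 0.8)

From the two frames, the green cube sits at roughly (11.7, 8.0) before and (13.3, 8.8) after.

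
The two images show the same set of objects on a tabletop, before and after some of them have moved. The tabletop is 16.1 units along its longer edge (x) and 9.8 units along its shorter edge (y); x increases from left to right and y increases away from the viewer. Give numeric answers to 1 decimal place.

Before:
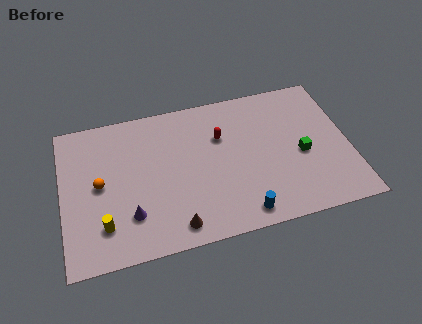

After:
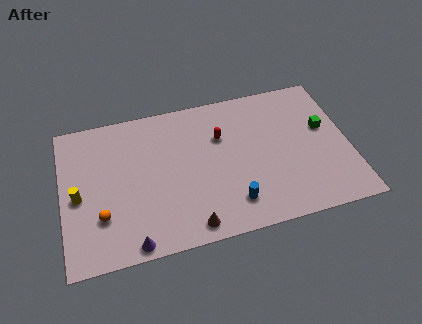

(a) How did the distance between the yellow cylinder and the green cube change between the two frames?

+2.6

They were about 11.4 units apart before and 14.0 after — 2.6 units further apart.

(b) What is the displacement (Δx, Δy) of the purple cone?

(0.0, -1.8)

From the two frames, the purple cone sits at roughly (3.7, 2.6) before and (3.7, 0.8) after.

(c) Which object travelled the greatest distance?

the yellow cylinder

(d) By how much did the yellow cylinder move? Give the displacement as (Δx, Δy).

(-1.3, 2.2)

The yellow cylinder started near (2.2, 2.3) and ended near (0.9, 4.5).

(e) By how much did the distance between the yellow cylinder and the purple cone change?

+3.1

Before: roughly 1.5 units apart; after: 4.6. That's 3.1 units further apart.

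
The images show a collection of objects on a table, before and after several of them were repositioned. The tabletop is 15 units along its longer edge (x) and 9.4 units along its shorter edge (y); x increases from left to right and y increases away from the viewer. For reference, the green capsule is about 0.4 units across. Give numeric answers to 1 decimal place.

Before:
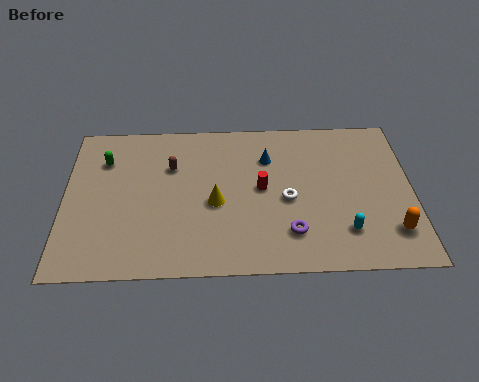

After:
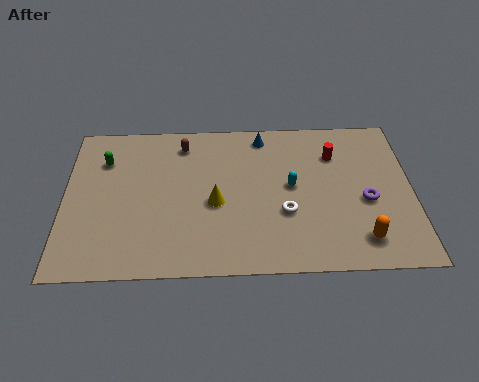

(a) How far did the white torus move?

0.8

The white torus moved from about (9.6, 4.2) to (9.5, 3.4), a distance of √(0.1² + 0.8²) ≈ 0.8.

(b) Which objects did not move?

the green capsule and the yellow cone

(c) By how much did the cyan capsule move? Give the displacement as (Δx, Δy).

(-2.2, 2.8)

The cyan capsule started near (12.0, 2.2) and ended near (9.8, 5.0).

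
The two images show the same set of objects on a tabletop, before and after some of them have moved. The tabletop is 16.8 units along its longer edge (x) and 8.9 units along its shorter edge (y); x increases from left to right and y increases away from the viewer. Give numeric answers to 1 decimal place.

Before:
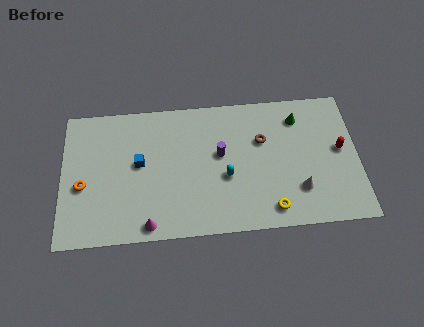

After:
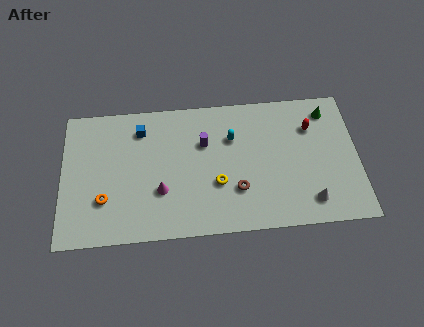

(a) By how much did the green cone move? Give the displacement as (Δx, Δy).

(1.7, 0.3)

The green cone was at about (13.5, 7.1) and moved to about (15.2, 7.4).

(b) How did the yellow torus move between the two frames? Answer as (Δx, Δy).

(-3.0, 1.9)

From the two frames, the yellow torus sits at roughly (11.8, 1.3) before and (8.8, 3.2) after.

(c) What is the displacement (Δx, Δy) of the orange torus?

(1.2, -1.0)

From the two frames, the orange torus sits at roughly (1.2, 3.7) before and (2.4, 2.7) after.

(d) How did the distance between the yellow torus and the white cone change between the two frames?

+3.5

They were about 1.9 units apart before and 5.4 after — 3.5 units further apart.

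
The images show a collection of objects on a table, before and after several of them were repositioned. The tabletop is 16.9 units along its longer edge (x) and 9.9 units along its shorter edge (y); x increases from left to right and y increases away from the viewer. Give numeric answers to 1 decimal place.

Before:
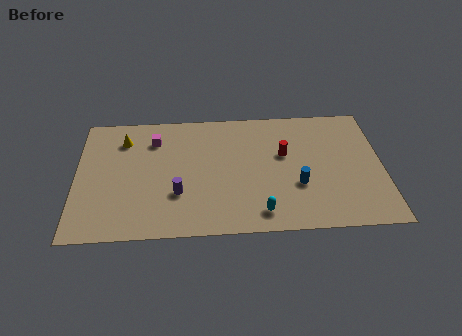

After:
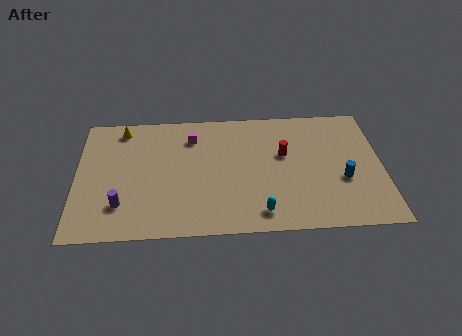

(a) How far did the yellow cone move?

0.9

From (2.6, 7.7) to (2.5, 8.6), the yellow cone covered √(0.1² + 0.9²) ≈ 0.9 units.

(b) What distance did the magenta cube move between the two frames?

2.1

The magenta cube was near (4.3, 7.6) before and (6.4, 7.7) after, so it travelled √(2.1² + 0.1²) ≈ 2.1 units.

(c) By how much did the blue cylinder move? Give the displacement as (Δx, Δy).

(2.5, 0.3)

The blue cylinder was at about (12.2, 3.5) and moved to about (14.7, 3.8).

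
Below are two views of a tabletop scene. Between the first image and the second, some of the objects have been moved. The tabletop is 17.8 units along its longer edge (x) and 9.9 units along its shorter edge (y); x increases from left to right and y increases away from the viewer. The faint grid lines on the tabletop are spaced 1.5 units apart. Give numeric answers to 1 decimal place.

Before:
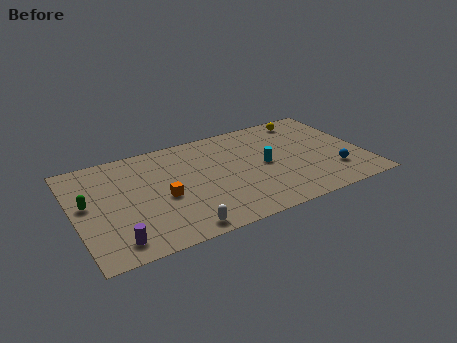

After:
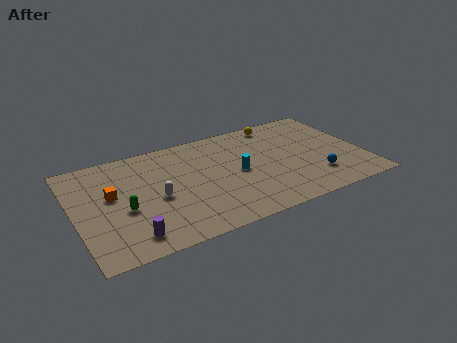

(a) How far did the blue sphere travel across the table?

1.1

The blue sphere was near (15.7, 2.6) before and (14.6, 2.5) after, so it travelled √(1.1² + 0.1²) ≈ 1.1 units.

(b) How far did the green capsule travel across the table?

2.5

The green capsule was near (0.8, 5.5) before and (2.9, 4.1) after, so it travelled √(2.1² + 1.4²) ≈ 2.5 units.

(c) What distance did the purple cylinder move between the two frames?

0.9

The purple cylinder was near (2.1, 1.5) before and (3.0, 1.6) after, so it travelled √(0.9² + 0.1²) ≈ 0.9 units.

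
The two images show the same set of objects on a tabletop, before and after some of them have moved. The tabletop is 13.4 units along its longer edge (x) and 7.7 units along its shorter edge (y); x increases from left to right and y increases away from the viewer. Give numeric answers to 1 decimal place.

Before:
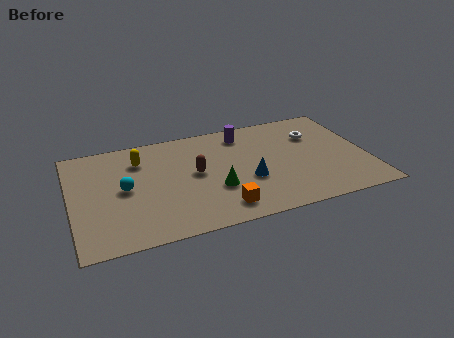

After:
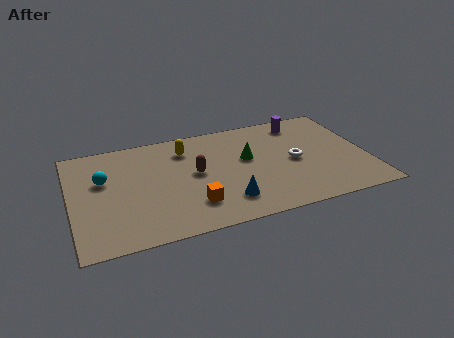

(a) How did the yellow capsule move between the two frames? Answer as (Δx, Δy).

(2.1, 0.2)

The yellow capsule was at about (3.2, 5.8) and moved to about (5.3, 6.0).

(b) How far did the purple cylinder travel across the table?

2.7

The purple cylinder was near (8.0, 6.4) before and (10.7, 6.5) after, so it travelled √(2.7² + 0.1²) ≈ 2.7 units.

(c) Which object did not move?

the brown capsule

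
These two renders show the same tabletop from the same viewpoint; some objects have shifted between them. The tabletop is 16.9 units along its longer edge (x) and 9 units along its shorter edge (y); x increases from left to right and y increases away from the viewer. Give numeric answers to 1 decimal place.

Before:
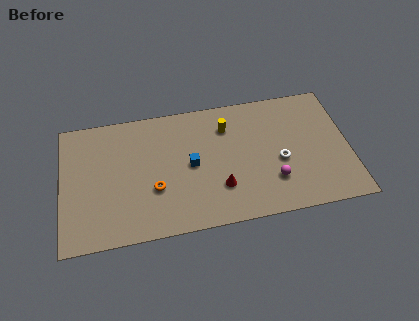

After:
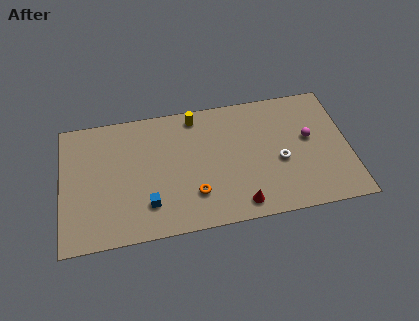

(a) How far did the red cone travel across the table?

1.8

From (9.2, 2.6) to (10.3, 1.2), the red cone covered √(1.1² + 1.4²) ≈ 1.8 units.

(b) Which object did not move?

the white torus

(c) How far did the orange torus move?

2.4

From (5.4, 3.2) to (7.7, 2.4), the orange torus covered √(2.3² + 0.8²) ≈ 2.4 units.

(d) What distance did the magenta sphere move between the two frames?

3.5

The magenta sphere moved from about (12.3, 2.5) to (14.6, 5.1), a distance of √(2.3² + 2.6²) ≈ 3.5.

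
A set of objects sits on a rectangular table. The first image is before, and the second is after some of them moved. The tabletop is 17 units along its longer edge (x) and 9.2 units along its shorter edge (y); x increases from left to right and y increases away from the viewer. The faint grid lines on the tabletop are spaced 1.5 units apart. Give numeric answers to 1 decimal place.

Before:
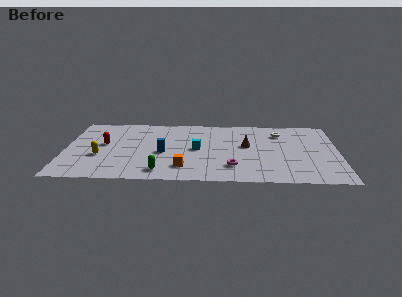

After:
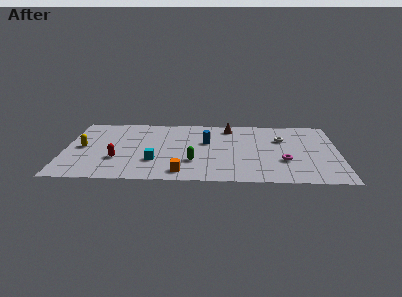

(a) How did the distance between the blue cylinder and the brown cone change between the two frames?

-2.7

They were about 5.3 units apart before and 2.6 after — 2.7 units closer together.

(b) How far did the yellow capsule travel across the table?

1.6

The yellow capsule moved from about (2.2, 3.4) to (1.1, 4.6), a distance of √(1.1² + 1.2²) ≈ 1.6.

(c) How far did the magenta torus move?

3.3

The magenta torus moved from about (10.4, 2.2) to (13.6, 3.1), a distance of √(3.2² + 0.9²) ≈ 3.3.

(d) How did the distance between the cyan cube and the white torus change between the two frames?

+2.8

The distance was about 5.8 in the first image and 8.6 in the second, so they moved 2.8 units further apart.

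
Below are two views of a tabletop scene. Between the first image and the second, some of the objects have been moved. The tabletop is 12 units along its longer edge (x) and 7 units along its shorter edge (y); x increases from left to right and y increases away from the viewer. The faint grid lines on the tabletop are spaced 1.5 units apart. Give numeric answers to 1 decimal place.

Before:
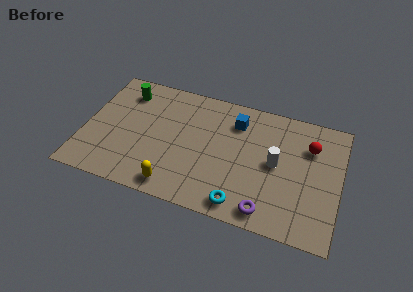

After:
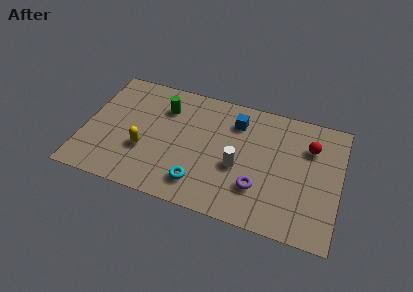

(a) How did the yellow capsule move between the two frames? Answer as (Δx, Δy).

(-1.6, 1.6)

The yellow capsule started near (4.5, 0.9) and ended near (2.9, 2.5).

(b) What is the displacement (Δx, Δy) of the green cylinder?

(1.9, -0.4)

The green cylinder started near (1.7, 5.6) and ended near (3.6, 5.2).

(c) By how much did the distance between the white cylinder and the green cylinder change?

-3.2

They were about 7.6 units apart before and 4.4 after — 3.2 units closer together.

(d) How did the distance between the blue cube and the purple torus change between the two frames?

-1.2

The distance was about 4.8 in the first image and 3.6 in the second, so they moved 1.2 units closer together.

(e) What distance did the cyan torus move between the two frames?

2.1

From (7.6, 0.9) to (5.6, 1.4), the cyan torus covered √(2.0² + 0.5²) ≈ 2.1 units.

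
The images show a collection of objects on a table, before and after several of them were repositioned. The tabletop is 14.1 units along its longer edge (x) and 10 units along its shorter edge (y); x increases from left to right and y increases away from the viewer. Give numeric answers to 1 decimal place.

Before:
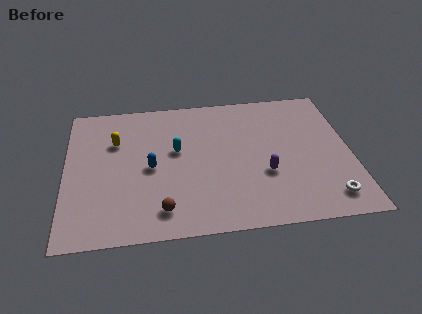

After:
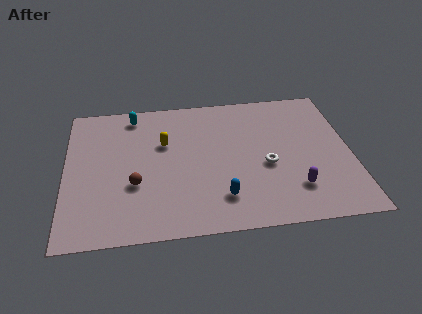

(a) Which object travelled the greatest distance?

the blue capsule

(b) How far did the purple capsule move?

1.8

The purple capsule was near (9.8, 3.6) before and (11.2, 2.4) after, so it travelled √(1.4² + 1.2²) ≈ 1.8 units.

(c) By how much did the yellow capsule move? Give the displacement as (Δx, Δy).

(2.4, -0.4)

The yellow capsule was at about (2.5, 6.8) and moved to about (4.9, 6.4).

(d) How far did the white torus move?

3.9

The white torus was near (12.8, 1.6) before and (9.9, 4.2) after, so it travelled √(2.9² + 2.6²) ≈ 3.9 units.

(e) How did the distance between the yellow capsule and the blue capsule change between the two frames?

+2.3

They were about 2.7 units apart before and 5.0 after — 2.3 units further apart.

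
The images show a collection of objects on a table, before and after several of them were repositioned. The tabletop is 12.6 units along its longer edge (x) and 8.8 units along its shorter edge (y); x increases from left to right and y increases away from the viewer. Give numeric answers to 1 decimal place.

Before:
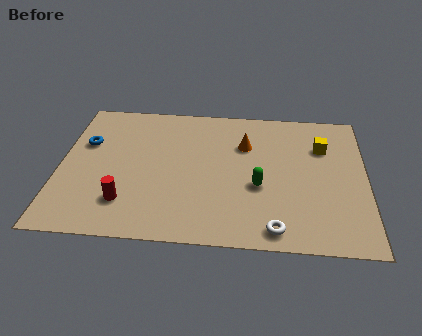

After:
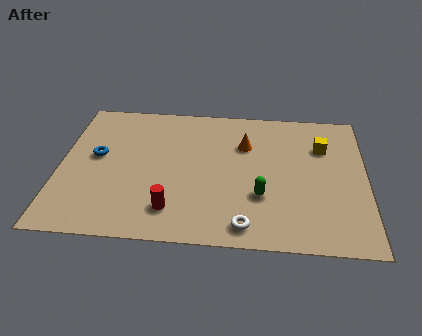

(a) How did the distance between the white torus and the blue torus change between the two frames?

-1.9

Before: roughly 9.2 units apart; after: 7.3. That's 1.9 units closer together.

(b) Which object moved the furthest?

the red cylinder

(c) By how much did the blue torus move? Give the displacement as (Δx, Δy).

(0.5, -0.8)

From the two frames, the blue torus sits at roughly (1.0, 5.7) before and (1.5, 4.9) after.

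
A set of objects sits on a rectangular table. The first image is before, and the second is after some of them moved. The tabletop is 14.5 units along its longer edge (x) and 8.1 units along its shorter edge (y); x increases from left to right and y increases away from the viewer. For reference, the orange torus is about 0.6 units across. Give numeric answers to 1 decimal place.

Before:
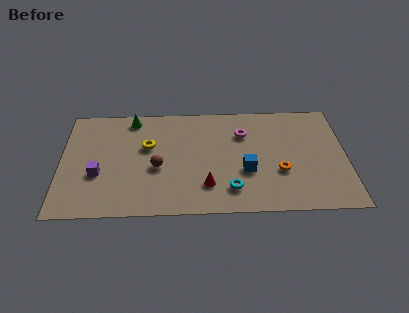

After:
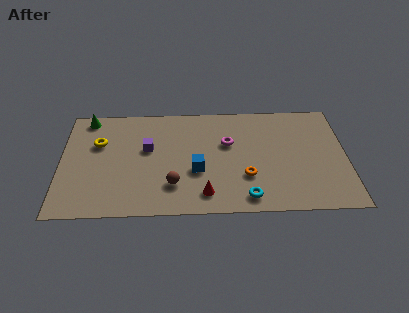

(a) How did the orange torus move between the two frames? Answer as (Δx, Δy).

(-1.7, -0.3)

The orange torus started near (11.1, 2.9) and ended near (9.4, 2.6).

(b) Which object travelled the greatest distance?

the purple cube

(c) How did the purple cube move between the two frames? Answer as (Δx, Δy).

(2.5, 1.8)

From the two frames, the purple cube sits at roughly (1.9, 3.0) before and (4.4, 4.8) after.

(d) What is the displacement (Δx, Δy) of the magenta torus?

(-0.8, -0.7)

The magenta torus started near (9.3, 5.8) and ended near (8.5, 5.1).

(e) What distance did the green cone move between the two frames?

2.3

The green cone was near (3.6, 7.1) before and (1.3, 7.2) after, so it travelled √(2.3² + 0.1²) ≈ 2.3 units.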